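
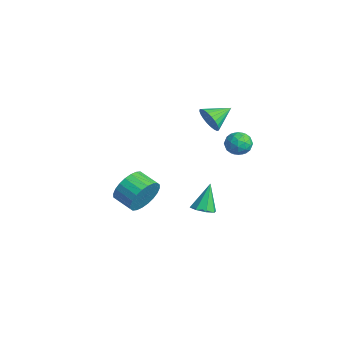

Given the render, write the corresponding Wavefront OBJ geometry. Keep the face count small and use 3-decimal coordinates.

v 0.261 3.046 3.25
v 0.871 3.005 2.786
v -0.351 2.255 2.514
v 0.259 2.214 2.05
v 0.291 1.908 2.753
v 0.669 2.397 3.208
v -0.149 2.863 2.092
v 0.229 3.352 2.547
v 0.618 2.892 2.07
v 0.889 2.302 2.479
v -0.369 2.958 2.821
v -0.098 2.368 3.23
v 0.62 3.095 3.083
v -0.1 2.165 2.217
v -0.081 1.985 2.631
v 0.278 1.961 2.358
v 0.501 2.737 3.331
v 0.86 2.714 3.058
v 0.518 2.069 3.039
v -0.34 2.546 2.242
v 0.019 2.523 1.969
v 0.242 3.299 2.942
v 0.601 3.275 2.669
v 0.002 3.191 2.261
v 0.83 3.005 2.389
v 0.47 2.54 1.957
v 0.23 2.921 1.981
v 0.452 3.209 2.249
v 0.989 2.658 2.629
v 0.629 2.193 2.197
v 0.648 2.013 2.61
v 0.87 2.3 2.878
v 0.84 2.592 2.209
v -0.109 3.067 3.103
v -0.469 2.602 2.671
v -0.35 2.96 2.422
v -0.128 3.247 2.69
v 0.05 2.72 3.343
v -0.31 2.255 2.911
v 0.068 2.051 3.051
v 0.29 2.339 3.319
v -0.32 2.668 3.091
v -1.996 2.089 3.247
v -1.655 2.373 2.546
v -2.144 3.411 3.713
v -1.969 2.367 2.466
v -2.287 2.318 2.504
v -2.56 2.234 2.656
v -2.748 2.128 2.898
v -2.821 2.016 3.192
v -2.769 1.915 3.496
v -2.599 1.84 3.761
v -2.337 1.804 3.948
v -2.023 1.811 4.029
v -1.706 1.86 3.99
v -1.432 1.943 3.839
v -1.244 2.049 3.597
v -1.171 2.161 3.302
v -1.224 2.262 2.999
v -1.394 2.337 2.733
v 2.586 -3.549 1.959
v 3.01 -3.895 2.82
v 1.998 -4.337 3.141
v 1.574 -3.991 2.281
v 2.889 -3.534 2.933
v 1.877 -3.975 3.255
v 2.721 -3.175 2.898
v 1.709 -3.616 3.22
v 2.533 -2.872 2.72
v 1.521 -3.314 3.042
v 2.352 -2.673 2.427
v 1.34 -3.115 2.748
v 2.208 -2.608 2.062
v 1.196 -3.049 2.383
v 2.121 -2.685 1.681
v 1.109 -3.127 2.003
v 2.104 -2.894 1.343
v 1.092 -3.336 1.665
v 2.162 -3.203 1.099
v 1.15 -3.645 1.42
v 2.283 -3.565 0.985
v 1.271 -4.006 1.307
v 2.451 -3.924 1.02
v 1.439 -4.365 1.342
v 2.639 -4.226 1.198
v 1.627 -4.668 1.52
v 2.82 -4.425 1.492
v 1.808 -4.867 1.813
v 2.964 -4.491 1.857
v 1.952 -4.932 2.178
v 3.051 -4.413 2.237
v 2.039 -4.855 2.559
v 3.068 -4.204 2.575
v 2.056 -4.646 2.897
v 2.265 -0.308 -0.153
v 2.891 -0.429 0.084
v 1.835 0.308 1.293
v 2.847 0.043 -0.13
v 2.462 0.31 -0.358
v 1.962 0.214 -0.466
v 1.64 -0.187 -0.391
v 1.683 -0.66 -0.176
v 2.068 -0.926 0.051
v 2.568 -0.831 0.16
f 1 38 17
f 38 12 41
f 17 41 6
f 38 41 17
f 1 17 13
f 17 6 18
f 13 18 2
f 17 18 13
f 1 13 22
f 13 2 23
f 22 23 8
f 13 23 22
f 1 22 34
f 22 8 37
f 34 37 11
f 22 37 34
f 1 34 38
f 34 11 42
f 38 42 12
f 34 42 38
f 2 18 29
f 18 6 32
f 29 32 10
f 18 32 29
f 6 41 19
f 41 12 40
f 19 40 5
f 41 40 19
f 12 42 39
f 42 11 35
f 39 35 3
f 42 35 39
f 11 37 36
f 37 8 24
f 36 24 7
f 37 24 36
f 8 23 28
f 23 2 25
f 28 25 9
f 23 25 28
f 4 30 16
f 30 10 31
f 16 31 5
f 30 31 16
f 4 16 14
f 16 5 15
f 14 15 3
f 16 15 14
f 4 14 21
f 14 3 20
f 21 20 7
f 14 20 21
f 4 21 26
f 21 7 27
f 26 27 9
f 21 27 26
f 4 26 30
f 26 9 33
f 30 33 10
f 26 33 30
f 5 31 19
f 31 10 32
f 19 32 6
f 31 32 19
f 3 15 39
f 15 5 40
f 39 40 12
f 15 40 39
f 7 20 36
f 20 3 35
f 36 35 11
f 20 35 36
f 9 27 28
f 27 7 24
f 28 24 8
f 27 24 28
f 10 33 29
f 33 9 25
f 29 25 2
f 33 25 29
f 44 43 46
f 44 46 45
f 46 43 47
f 46 47 45
f 47 43 48
f 47 48 45
f 48 43 49
f 48 49 45
f 49 43 50
f 49 50 45
f 50 43 51
f 50 51 45
f 51 43 52
f 51 52 45
f 52 43 53
f 52 53 45
f 53 43 54
f 53 54 45
f 54 43 55
f 54 55 45
f 55 43 56
f 55 56 45
f 56 43 57
f 56 57 45
f 57 43 58
f 57 58 45
f 58 43 59
f 58 59 45
f 59 43 60
f 59 60 45
f 60 43 44
f 60 44 45
f 62 61 65
f 62 65 63
f 63 65 66
f 63 66 64
f 65 61 67
f 65 67 66
f 66 67 68
f 66 68 64
f 67 61 69
f 67 69 68
f 68 69 70
f 68 70 64
f 69 61 71
f 69 71 70
f 70 71 72
f 70 72 64
f 71 61 73
f 71 73 72
f 72 73 74
f 72 74 64
f 73 61 75
f 73 75 74
f 74 75 76
f 74 76 64
f 75 61 77
f 75 77 76
f 76 77 78
f 76 78 64
f 77 61 79
f 77 79 78
f 78 79 80
f 78 80 64
f 79 61 81
f 79 81 80
f 80 81 82
f 80 82 64
f 81 61 83
f 81 83 82
f 82 83 84
f 82 84 64
f 83 61 85
f 83 85 84
f 84 85 86
f 84 86 64
f 85 61 87
f 85 87 86
f 86 87 88
f 86 88 64
f 87 61 89
f 87 89 88
f 88 89 90
f 88 90 64
f 89 61 91
f 89 91 90
f 90 91 92
f 90 92 64
f 91 61 93
f 91 93 92
f 92 93 94
f 92 94 64
f 93 61 62
f 93 62 94
f 94 62 63
f 94 63 64
f 96 95 98
f 96 98 97
f 98 95 99
f 98 99 97
f 99 95 100
f 99 100 97
f 100 95 101
f 100 101 97
f 101 95 102
f 101 102 97
f 102 95 103
f 102 103 97
f 103 95 104
f 103 104 97
f 104 95 96
f 104 96 97



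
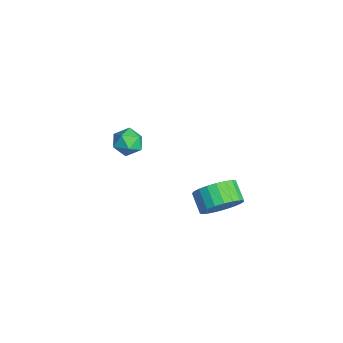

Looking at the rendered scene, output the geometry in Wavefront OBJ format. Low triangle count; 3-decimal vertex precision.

v -4.36 -0.551 2.499
v -3.753 -0.346 1.986
v -3.467 -0.954 3.394
v -2.86 -0.749 2.881
v -3.319 -0.164 3.227
v -3.871 0.085 2.674
v -3.349 -1.385 2.706
v -3.901 -1.136 2.153
v -3.129 -0.862 2.114
v -3.11 -0.108 2.436
v -4.11 -1.192 2.944
v -4.091 -0.438 3.266
v 2.597 2.171 3.209
v 3.125 1.693 3.94
v 2.211 1.572 4.521
v 1.683 2.049 3.791
v 3.15 2.098 4.063
v 2.236 1.977 4.645
v 3.079 2.516 4.039
v 2.165 2.394 4.621
v 2.925 2.874 3.872
v 2.011 2.752 4.453
v 2.714 3.11 3.59
v 1.8 2.988 4.171
v 2.483 3.184 3.242
v 1.569 3.062 3.823
v 2.271 3.083 2.888
v 1.358 2.961 3.47
v 2.116 2.824 2.59
v 1.202 2.702 3.172
v 2.044 2.452 2.399
v 1.13 2.33 2.981
v 2.068 2.032 2.348
v 1.154 1.91 2.93
v 2.183 1.635 2.446
v 1.269 1.514 3.028
v 2.369 1.332 2.676
v 1.456 1.21 3.258
v 2.595 1.173 2.998
v 1.682 1.051 3.58
v 2.822 1.187 3.357
v 1.908 1.065 3.938
v 3.009 1.371 3.69
v 2.095 1.249 4.271
f 1 12 6
f 1 6 2
f 1 2 8
f 1 8 11
f 1 11 12
f 2 6 10
f 6 12 5
f 12 11 3
f 11 8 7
f 8 2 9
f 4 10 5
f 4 5 3
f 4 3 7
f 4 7 9
f 4 9 10
f 5 10 6
f 3 5 12
f 7 3 11
f 9 7 8
f 10 9 2
f 14 13 17
f 14 17 15
f 15 17 18
f 15 18 16
f 17 13 19
f 17 19 18
f 18 19 20
f 18 20 16
f 19 13 21
f 19 21 20
f 20 21 22
f 20 22 16
f 21 13 23
f 21 23 22
f 22 23 24
f 22 24 16
f 23 13 25
f 23 25 24
f 24 25 26
f 24 26 16
f 25 13 27
f 25 27 26
f 26 27 28
f 26 28 16
f 27 13 29
f 27 29 28
f 28 29 30
f 28 30 16
f 29 13 31
f 29 31 30
f 30 31 32
f 30 32 16
f 31 13 33
f 31 33 32
f 32 33 34
f 32 34 16
f 33 13 35
f 33 35 34
f 34 35 36
f 34 36 16
f 35 13 37
f 35 37 36
f 36 37 38
f 36 38 16
f 37 13 39
f 37 39 38
f 38 39 40
f 38 40 16
f 39 13 41
f 39 41 40
f 40 41 42
f 40 42 16
f 41 13 43
f 41 43 42
f 42 43 44
f 42 44 16
f 43 13 14
f 43 14 44
f 44 14 15
f 44 15 16



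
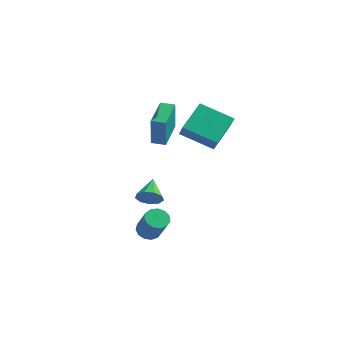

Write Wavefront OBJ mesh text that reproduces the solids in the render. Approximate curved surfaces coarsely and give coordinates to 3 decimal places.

v 0.342 -3.303 -3.616
v 0.721 -3.806 -4.004
v 1.497 -4.42 -2.453
v 1.118 -3.917 -2.064
v 0.96 -3.465 -3.989
v 1.736 -4.078 -2.438
v 1.002 -3.072 -3.855
v 1.779 -3.686 -2.304
v 0.835 -2.753 -3.645
v 1.612 -3.366 -2.094
v 0.512 -2.609 -3.426
v 1.289 -3.222 -1.875
v 0.134 -2.685 -3.267
v 0.911 -3.298 -1.716
v -0.178 -2.957 -3.218
v 0.599 -3.57 -1.667
v -0.325 -3.339 -3.296
v 0.452 -3.953 -1.745
v -0.26 -3.71 -3.475
v 0.517 -4.324 -1.924
v -0.004 -3.952 -3.699
v 0.772 -4.565 -2.148
v 0.361 -3.988 -3.896
v 1.138 -4.601 -2.345
v -1.15 0.558 -3.803
v -0.726 0.961 -4.42
v -1.49 1.962 -3.117
v -1.285 0.9 -4.57
v -1.78 0.678 -4.361
v -1.981 0.4 -3.892
v -1.793 0.196 -3.381
v -1.304 0.161 -3.068
v -0.744 0.311 -3.099
v -0.373 0.577 -3.459
v -0.366 0.834 -3.981
v 1.181 -0.78 2.913
v 1.508 1.078 3.88
v 3.191 -0.696 2.073
v 3.518 1.162 3.041
v 1.582 -1.322 3.819
v 1.909 0.536 4.787
v 3.592 -1.238 2.98
v 3.919 0.62 3.947
v -1.229 1.046 0.575
v -1.115 0.748 2.58
v -1.459 3.109 0.895
v -1.345 2.811 2.899
v -0.355 1.149 0.541
v -0.241 0.851 2.545
v -0.585 3.212 0.86
v -0.471 2.914 2.865
f 2 1 5
f 2 5 3
f 3 5 6
f 3 6 4
f 5 1 7
f 5 7 6
f 6 7 8
f 6 8 4
f 7 1 9
f 7 9 8
f 8 9 10
f 8 10 4
f 9 1 11
f 9 11 10
f 10 11 12
f 10 12 4
f 11 1 13
f 11 13 12
f 12 13 14
f 12 14 4
f 13 1 15
f 13 15 14
f 14 15 16
f 14 16 4
f 15 1 17
f 15 17 16
f 16 17 18
f 16 18 4
f 17 1 19
f 17 19 18
f 18 19 20
f 18 20 4
f 19 1 21
f 19 21 20
f 20 21 22
f 20 22 4
f 21 1 23
f 21 23 22
f 22 23 24
f 22 24 4
f 23 1 2
f 23 2 24
f 24 2 3
f 24 3 4
f 26 25 28
f 26 28 27
f 28 25 29
f 28 29 27
f 29 25 30
f 29 30 27
f 30 25 31
f 30 31 27
f 31 25 32
f 31 32 27
f 32 25 33
f 32 33 27
f 33 25 34
f 33 34 27
f 34 25 35
f 34 35 27
f 35 25 26
f 35 26 27
f 37 39 36
f 40 37 36
f 36 39 38
f 38 40 36
f 37 43 39
f 41 37 40
f 41 43 37
f 39 43 38
f 42 40 38
f 38 43 42
f 42 41 40
f 43 41 42
f 45 47 44
f 48 45 44
f 44 47 46
f 46 48 44
f 45 51 47
f 49 45 48
f 49 51 45
f 47 51 46
f 50 48 46
f 46 51 50
f 50 49 48
f 51 49 50



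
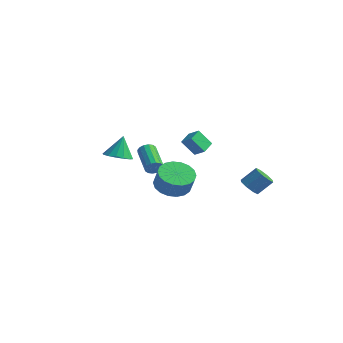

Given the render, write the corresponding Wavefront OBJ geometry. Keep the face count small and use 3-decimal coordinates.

v -2.731 0.511 -1.612
v -2.391 0.677 -1.172
v -3.829 1.755 -0.468
v -4.169 1.589 -0.908
v -2.344 0.88 -1.388
v -3.782 1.959 -0.684
v -2.401 0.985 -1.663
v -3.838 2.063 -0.959
v -2.546 0.962 -1.925
v -3.983 2.041 -1.221
v -2.74 0.819 -2.103
v -4.178 1.897 -1.399
v -2.933 0.593 -2.149
v -4.37 1.671 -1.446
v -3.071 0.345 -2.052
v -4.509 1.423 -1.348
v -3.118 0.141 -1.836
v -4.556 1.22 -1.132
v -3.062 0.037 -1.561
v -4.499 1.115 -0.857
v -2.917 0.059 -1.299
v -4.354 1.138 -0.595
v -2.722 0.203 -1.121
v -4.16 1.281 -0.417
v -2.53 0.429 -1.074
v -3.967 1.507 -0.371
v -2.684 -2.863 0.639
v -2.241 -3.569 0.951
v -2.736 -2.277 2.041
v -1.914 -3.265 0.836
v -1.794 -2.853 0.669
v -1.912 -2.444 0.493
v -2.237 -2.147 0.357
v -2.681 -2.042 0.296
v -3.126 -2.156 0.327
v -3.453 -2.461 0.442
v -3.573 -2.873 0.61
v -3.455 -3.282 0.785
v -3.13 -3.579 0.922
v -2.686 -3.684 0.982
v 2.086 3.34 -2.817
v 2.695 3.341 -3.219
v 3.284 4.041 -2.324
v 2.674 4.04 -1.923
v 2.36 3.773 -3.337
v 2.949 4.473 -2.442
v 1.865 3.951 -3.15
v 2.454 4.651 -2.255
v 1.499 3.771 -2.769
v 2.087 4.471 -1.874
v 1.476 3.339 -2.416
v 2.065 4.039 -1.521
v 1.811 2.907 -2.298
v 2.4 3.607 -1.403
v 2.306 2.729 -2.485
v 2.895 3.429 -1.59
v 2.673 2.909 -2.866
v 3.261 3.609 -1.971
v 0.223 0.518 0.367
v -0.426 0.101 1.363
v 0.073 1.423 0.649
v -0.576 1.007 1.645
v 0.956 0.493 0.835
v 0.307 0.077 1.831
v 0.806 1.399 1.117
v 0.157 0.982 2.113
v 1.909 -3.698 0.104
v 2.683 -2.973 -0.1
v 3.186 -3.198 1.012
v 2.411 -3.922 1.216
v 2.341 -2.708 0.109
v 2.843 -2.932 1.22
v 1.913 -2.639 0.316
v 2.415 -2.863 1.427
v 1.484 -2.779 0.481
v 1.986 -3.003 1.593
v 1.139 -3.102 0.572
v 1.642 -3.326 1.684
v 0.947 -3.542 0.57
v 1.449 -3.766 1.682
v 0.945 -4.014 0.476
v 1.448 -4.238 1.588
v 1.134 -4.422 0.308
v 1.637 -4.647 1.42
v 1.477 -4.688 0.1
v 1.979 -4.912 1.211
v 1.905 -4.757 -0.107
v 2.407 -4.981 1.004
v 2.334 -4.617 -0.273
v 2.836 -4.841 0.839
v 2.678 -4.294 -0.364
v 3.181 -4.518 0.748
v 2.871 -3.854 -0.362
v 3.373 -4.078 0.75
v 2.872 -3.382 -0.268
v 3.375 -3.606 0.844
f 2 1 5
f 2 5 3
f 3 5 6
f 3 6 4
f 5 1 7
f 5 7 6
f 6 7 8
f 6 8 4
f 7 1 9
f 7 9 8
f 8 9 10
f 8 10 4
f 9 1 11
f 9 11 10
f 10 11 12
f 10 12 4
f 11 1 13
f 11 13 12
f 12 13 14
f 12 14 4
f 13 1 15
f 13 15 14
f 14 15 16
f 14 16 4
f 15 1 17
f 15 17 16
f 16 17 18
f 16 18 4
f 17 1 19
f 17 19 18
f 18 19 20
f 18 20 4
f 19 1 21
f 19 21 20
f 20 21 22
f 20 22 4
f 21 1 23
f 21 23 22
f 22 23 24
f 22 24 4
f 23 1 25
f 23 25 24
f 24 25 26
f 24 26 4
f 25 1 2
f 25 2 26
f 26 2 3
f 26 3 4
f 28 27 30
f 28 30 29
f 30 27 31
f 30 31 29
f 31 27 32
f 31 32 29
f 32 27 33
f 32 33 29
f 33 27 34
f 33 34 29
f 34 27 35
f 34 35 29
f 35 27 36
f 35 36 29
f 36 27 37
f 36 37 29
f 37 27 38
f 37 38 29
f 38 27 39
f 38 39 29
f 39 27 40
f 39 40 29
f 40 27 28
f 40 28 29
f 42 41 45
f 42 45 43
f 43 45 46
f 43 46 44
f 45 41 47
f 45 47 46
f 46 47 48
f 46 48 44
f 47 41 49
f 47 49 48
f 48 49 50
f 48 50 44
f 49 41 51
f 49 51 50
f 50 51 52
f 50 52 44
f 51 41 53
f 51 53 52
f 52 53 54
f 52 54 44
f 53 41 55
f 53 55 54
f 54 55 56
f 54 56 44
f 55 41 57
f 55 57 56
f 56 57 58
f 56 58 44
f 57 41 42
f 57 42 58
f 58 42 43
f 58 43 44
f 60 62 59
f 63 60 59
f 59 62 61
f 61 63 59
f 60 66 62
f 64 60 63
f 64 66 60
f 62 66 61
f 65 63 61
f 61 66 65
f 65 64 63
f 66 64 65
f 68 67 71
f 68 71 69
f 69 71 72
f 69 72 70
f 71 67 73
f 71 73 72
f 72 73 74
f 72 74 70
f 73 67 75
f 73 75 74
f 74 75 76
f 74 76 70
f 75 67 77
f 75 77 76
f 76 77 78
f 76 78 70
f 77 67 79
f 77 79 78
f 78 79 80
f 78 80 70
f 79 67 81
f 79 81 80
f 80 81 82
f 80 82 70
f 81 67 83
f 81 83 82
f 82 83 84
f 82 84 70
f 83 67 85
f 83 85 84
f 84 85 86
f 84 86 70
f 85 67 87
f 85 87 86
f 86 87 88
f 86 88 70
f 87 67 89
f 87 89 88
f 88 89 90
f 88 90 70
f 89 67 91
f 89 91 90
f 90 91 92
f 90 92 70
f 91 67 93
f 91 93 92
f 92 93 94
f 92 94 70
f 93 67 95
f 93 95 94
f 94 95 96
f 94 96 70
f 95 67 68
f 95 68 96
f 96 68 69
f 96 69 70



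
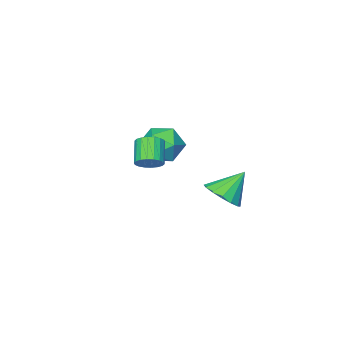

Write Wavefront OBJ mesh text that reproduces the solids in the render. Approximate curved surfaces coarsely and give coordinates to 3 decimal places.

v -1.615 1.353 -2.296
v -0.837 1.578 -1.709
v -2.665 1.667 -1.024
v -0.971 2.026 -1.931
v -1.278 2.293 -2.251
v -1.675 2.309 -2.583
v -2.056 2.068 -2.838
v -2.318 1.635 -2.948
v -2.392 1.127 -2.883
v -2.258 0.679 -2.661
v -1.951 0.412 -2.341
v -1.554 0.396 -2.009
v -1.173 0.637 -1.754
v -0.911 1.07 -1.645
v 3.936 3.152 2.233
v 4.263 3.421 2.685
v 3.672 2.737 3.52
v 3.344 2.468 3.067
v 4.043 3.585 2.663
v 3.451 2.901 3.498
v 3.801 3.663 2.556
v 3.21 2.98 3.391
v 3.586 3.64 2.385
v 2.994 2.957 3.219
v 3.44 3.521 2.184
v 2.849 2.837 3.018
v 3.392 3.328 1.992
v 2.801 2.645 2.826
v 3.452 3.1 1.848
v 2.861 2.417 2.682
v 3.608 2.883 1.78
v 3.017 2.199 2.615
v 3.829 2.719 1.802
v 3.237 2.035 2.637
v 4.07 2.64 1.909
v 3.479 1.957 2.744
v 4.286 2.663 2.081
v 3.694 1.98 2.915
v 4.431 2.783 2.282
v 3.84 2.099 3.116
v 4.479 2.975 2.474
v 3.888 2.292 3.308
v 4.419 3.203 2.618
v 3.828 2.52 3.452
v 0.021 -0.007 1.868
v 0.615 0.744 1.319
v 0.345 -1.204 0.581
v 0.939 -0.453 0.032
v 1.315 -0.866 0.985
v 1.115 -0.126 1.78
v -0.155 -0.334 0.12
v -0.355 0.406 0.915
v 0.507 0.542 0.239
v 1.415 0.213 0.773
v -0.455 -0.673 1.127
v 0.453 -1.002 1.661
f 2 1 4
f 2 4 3
f 4 1 5
f 4 5 3
f 5 1 6
f 5 6 3
f 6 1 7
f 6 7 3
f 7 1 8
f 7 8 3
f 8 1 9
f 8 9 3
f 9 1 10
f 9 10 3
f 10 1 11
f 10 11 3
f 11 1 12
f 11 12 3
f 12 1 13
f 12 13 3
f 13 1 14
f 13 14 3
f 14 1 2
f 14 2 3
f 16 15 19
f 16 19 17
f 17 19 20
f 17 20 18
f 19 15 21
f 19 21 20
f 20 21 22
f 20 22 18
f 21 15 23
f 21 23 22
f 22 23 24
f 22 24 18
f 23 15 25
f 23 25 24
f 24 25 26
f 24 26 18
f 25 15 27
f 25 27 26
f 26 27 28
f 26 28 18
f 27 15 29
f 27 29 28
f 28 29 30
f 28 30 18
f 29 15 31
f 29 31 30
f 30 31 32
f 30 32 18
f 31 15 33
f 31 33 32
f 32 33 34
f 32 34 18
f 33 15 35
f 33 35 34
f 34 35 36
f 34 36 18
f 35 15 37
f 35 37 36
f 36 37 38
f 36 38 18
f 37 15 39
f 37 39 38
f 38 39 40
f 38 40 18
f 39 15 41
f 39 41 40
f 40 41 42
f 40 42 18
f 41 15 43
f 41 43 42
f 42 43 44
f 42 44 18
f 43 15 16
f 43 16 44
f 44 16 17
f 44 17 18
f 45 56 50
f 45 50 46
f 45 46 52
f 45 52 55
f 45 55 56
f 46 50 54
f 50 56 49
f 56 55 47
f 55 52 51
f 52 46 53
f 48 54 49
f 48 49 47
f 48 47 51
f 48 51 53
f 48 53 54
f 49 54 50
f 47 49 56
f 51 47 55
f 53 51 52
f 54 53 46



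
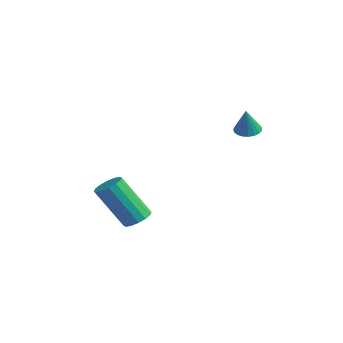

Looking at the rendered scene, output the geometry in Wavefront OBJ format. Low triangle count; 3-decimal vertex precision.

v 0.259 -1.558 -4.302
v 0.715 -1.263 -3.984
v 0.057 -2.186 -2.18
v -0.399 -2.482 -2.498
v 0.46 -1.06 -3.973
v -0.198 -1.983 -2.17
v 0.151 -0.991 -4.05
v -0.507 -1.914 -2.247
v -0.129 -1.074 -4.195
v -0.787 -1.997 -2.392
v -0.305 -1.287 -4.368
v -0.963 -2.21 -2.565
v -0.33 -1.572 -4.524
v -0.988 -2.495 -2.72
v -0.197 -1.854 -4.62
v -0.855 -2.777 -2.816
v 0.058 -2.057 -4.63
v -0.6 -2.98 -2.827
v 0.367 -2.126 -4.553
v -0.291 -3.049 -2.75
v 0.647 -2.043 -4.408
v -0.011 -2.966 -2.605
v 0.823 -1.83 -4.235
v 0.165 -2.753 -2.432
v 0.848 -1.545 -4.08
v 0.19 -2.468 -2.276
v 2.888 1.712 0.633
v 3.289 2.074 0.615
v 3.212 1.408 1.727
v 3.12 2.195 0.699
v 2.91 2.233 0.772
v 2.698 2.181 0.82
v 2.518 2.048 0.836
v 2.402 1.856 0.817
v 2.37 1.64 0.767
v 2.428 1.436 0.693
v 2.566 1.28 0.609
v 2.759 1.198 0.529
v 2.975 1.205 0.467
v 3.176 1.3 0.434
v 3.327 1.466 0.435
v 3.402 1.675 0.471
v 3.389 1.89 0.535
f 2 1 5
f 2 5 3
f 3 5 6
f 3 6 4
f 5 1 7
f 5 7 6
f 6 7 8
f 6 8 4
f 7 1 9
f 7 9 8
f 8 9 10
f 8 10 4
f 9 1 11
f 9 11 10
f 10 11 12
f 10 12 4
f 11 1 13
f 11 13 12
f 12 13 14
f 12 14 4
f 13 1 15
f 13 15 14
f 14 15 16
f 14 16 4
f 15 1 17
f 15 17 16
f 16 17 18
f 16 18 4
f 17 1 19
f 17 19 18
f 18 19 20
f 18 20 4
f 19 1 21
f 19 21 20
f 20 21 22
f 20 22 4
f 21 1 23
f 21 23 22
f 22 23 24
f 22 24 4
f 23 1 25
f 23 25 24
f 24 25 26
f 24 26 4
f 25 1 2
f 25 2 26
f 26 2 3
f 26 3 4
f 28 27 30
f 28 30 29
f 30 27 31
f 30 31 29
f 31 27 32
f 31 32 29
f 32 27 33
f 32 33 29
f 33 27 34
f 33 34 29
f 34 27 35
f 34 35 29
f 35 27 36
f 35 36 29
f 36 27 37
f 36 37 29
f 37 27 38
f 37 38 29
f 38 27 39
f 38 39 29
f 39 27 40
f 39 40 29
f 40 27 41
f 40 41 29
f 41 27 42
f 41 42 29
f 42 27 43
f 42 43 29
f 43 27 28
f 43 28 29



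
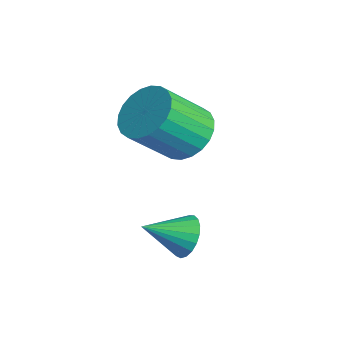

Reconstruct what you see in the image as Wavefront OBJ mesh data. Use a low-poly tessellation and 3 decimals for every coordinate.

v 3.835 -2.179 -0.689
v 4.109 -1.925 -0.145
v 3.685 -3.301 -0.091
v 3.843 -1.869 -0.107
v 3.575 -1.867 -0.169
v 3.353 -1.919 -0.321
v 3.214 -2.015 -0.537
v 3.182 -2.14 -0.779
v 3.263 -2.272 -1.006
v 3.443 -2.388 -1.178
v 3.69 -2.467 -1.265
v 3.963 -2.497 -1.253
v 4.213 -2.472 -1.144
v 4.398 -2.396 -0.956
v 4.486 -2.283 -0.721
v 4.46 -2.152 -0.482
v 4.327 -2.025 -0.278
v 1.202 -1.127 1.095
v 2.1 -1.081 1.069
v 2.197 -2.287 2.278
v 1.298 -2.333 2.305
v 2.026 -0.841 1.315
v 2.123 -2.047 2.524
v 1.827 -0.645 1.527
v 1.924 -1.85 2.736
v 1.533 -0.522 1.673
v 1.629 -1.727 2.882
v 1.188 -0.491 1.731
v 1.284 -1.696 2.94
v 0.845 -0.557 1.693
v 0.942 -1.762 2.902
v 0.556 -0.71 1.564
v 0.653 -1.915 2.773
v 0.366 -0.926 1.363
v 0.463 -2.131 2.572
v 0.303 -1.173 1.122
v 0.4 -2.379 2.331
v 0.377 -1.413 0.876
v 0.474 -2.619 2.085
v 0.576 -1.61 0.664
v 0.673 -2.815 1.873
v 0.871 -1.733 0.518
v 0.967 -2.938 1.727
v 1.216 -1.764 0.46
v 1.312 -2.969 1.669
v 1.558 -1.698 0.498
v 1.655 -2.903 1.707
v 1.847 -1.545 0.627
v 1.944 -2.75 1.836
v 2.037 -1.329 0.828
v 2.134 -2.534 2.037
f 2 1 4
f 2 4 3
f 4 1 5
f 4 5 3
f 5 1 6
f 5 6 3
f 6 1 7
f 6 7 3
f 7 1 8
f 7 8 3
f 8 1 9
f 8 9 3
f 9 1 10
f 9 10 3
f 10 1 11
f 10 11 3
f 11 1 12
f 11 12 3
f 12 1 13
f 12 13 3
f 13 1 14
f 13 14 3
f 14 1 15
f 14 15 3
f 15 1 16
f 15 16 3
f 16 1 17
f 16 17 3
f 17 1 2
f 17 2 3
f 19 18 22
f 19 22 20
f 20 22 23
f 20 23 21
f 22 18 24
f 22 24 23
f 23 24 25
f 23 25 21
f 24 18 26
f 24 26 25
f 25 26 27
f 25 27 21
f 26 18 28
f 26 28 27
f 27 28 29
f 27 29 21
f 28 18 30
f 28 30 29
f 29 30 31
f 29 31 21
f 30 18 32
f 30 32 31
f 31 32 33
f 31 33 21
f 32 18 34
f 32 34 33
f 33 34 35
f 33 35 21
f 34 18 36
f 34 36 35
f 35 36 37
f 35 37 21
f 36 18 38
f 36 38 37
f 37 38 39
f 37 39 21
f 38 18 40
f 38 40 39
f 39 40 41
f 39 41 21
f 40 18 42
f 40 42 41
f 41 42 43
f 41 43 21
f 42 18 44
f 42 44 43
f 43 44 45
f 43 45 21
f 44 18 46
f 44 46 45
f 45 46 47
f 45 47 21
f 46 18 48
f 46 48 47
f 47 48 49
f 47 49 21
f 48 18 50
f 48 50 49
f 49 50 51
f 49 51 21
f 50 18 19
f 50 19 51
f 51 19 20
f 51 20 21



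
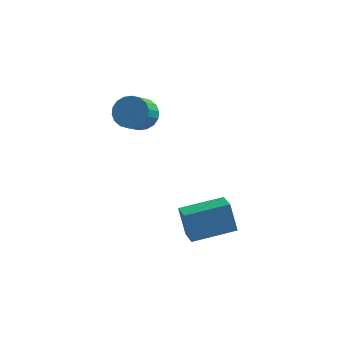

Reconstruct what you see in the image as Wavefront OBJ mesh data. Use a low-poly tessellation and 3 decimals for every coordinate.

v 2.227 -4.703 -3.589
v 1.832 -4.316 -2.292
v 1.789 -3.78 -3.998
v 1.394 -3.393 -2.701
v 3.966 -3.767 -3.339
v 3.571 -3.38 -2.042
v 3.528 -2.844 -3.748
v 3.133 -2.457 -2.451
v -0.623 -1.388 1.46
v 0.025 -1.783 1.177
v -0.189 -2.748 2.038
v -0.837 -2.352 2.32
v 0.164 -1.579 1.44
v -0.05 -2.544 2.301
v 0.146 -1.338 1.707
v -0.067 -2.302 2.568
v -0.023 -1.106 1.925
v -0.237 -2.07 2.785
v -0.311 -0.93 2.05
v -0.525 -1.894 2.911
v -0.662 -0.844 2.059
v -0.875 -1.809 2.92
v -1.004 -0.867 1.949
v -1.218 -1.831 2.81
v -1.271 -0.992 1.742
v -1.485 -1.957 2.603
v -1.41 -1.196 1.479
v -1.624 -2.161 2.34
v -1.393 -1.438 1.212
v -1.606 -2.402 2.073
v -1.223 -1.67 0.995
v -1.437 -2.634 1.855
v -0.935 -1.846 0.869
v -1.149 -2.81 1.73
v -0.585 -1.931 0.86
v -0.798 -2.896 1.721
v -0.242 -1.909 0.97
v -0.456 -2.873 1.831
f 2 4 1
f 5 2 1
f 1 4 3
f 3 5 1
f 2 8 4
f 6 2 5
f 6 8 2
f 4 8 3
f 7 5 3
f 3 8 7
f 7 6 5
f 8 6 7
f 10 9 13
f 10 13 11
f 11 13 14
f 11 14 12
f 13 9 15
f 13 15 14
f 14 15 16
f 14 16 12
f 15 9 17
f 15 17 16
f 16 17 18
f 16 18 12
f 17 9 19
f 17 19 18
f 18 19 20
f 18 20 12
f 19 9 21
f 19 21 20
f 20 21 22
f 20 22 12
f 21 9 23
f 21 23 22
f 22 23 24
f 22 24 12
f 23 9 25
f 23 25 24
f 24 25 26
f 24 26 12
f 25 9 27
f 25 27 26
f 26 27 28
f 26 28 12
f 27 9 29
f 27 29 28
f 28 29 30
f 28 30 12
f 29 9 31
f 29 31 30
f 30 31 32
f 30 32 12
f 31 9 33
f 31 33 32
f 32 33 34
f 32 34 12
f 33 9 35
f 33 35 34
f 34 35 36
f 34 36 12
f 35 9 37
f 35 37 36
f 36 37 38
f 36 38 12
f 37 9 10
f 37 10 38
f 38 10 11
f 38 11 12



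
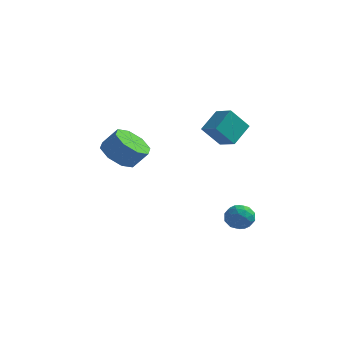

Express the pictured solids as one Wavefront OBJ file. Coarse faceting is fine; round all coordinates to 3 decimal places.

v 2.477 -0.692 -3.2
v 2.976 -0.36 -3.744
v 3.424 -1.52 -2.836
v 3.923 -1.188 -3.38
v 3.697 -0.766 -2.728
v 3.111 -0.254 -2.953
v 3.289 -1.626 -3.627
v 2.703 -1.114 -3.852
v 3.478 -0.937 -4.008
v 3.73 -0.405 -3.452
v 2.67 -1.475 -3.128
v 2.922 -0.943 -2.572
v 2.643 -0.453 -3.504
v 3.757 -1.427 -3.076
v 3.624 -1.179 -2.693
v 3.917 -0.983 -3.013
v 2.723 -0.391 -3.039
v 3.016 -0.195 -3.358
v 3.44 -0.434 -2.761
v 3.384 -1.685 -3.222
v 3.677 -1.489 -3.541
v 2.483 -0.897 -3.567
v 2.776 -0.701 -3.887
v 2.96 -1.446 -3.819
v 3.232 -0.597 -3.979
v 3.788 -1.084 -3.765
v 3.416 -1.342 -3.91
v 3.071 -1.041 -4.042
v 3.38 -0.285 -3.652
v 3.937 -0.772 -3.438
v 3.803 -0.523 -3.055
v 3.459 -0.222 -3.187
v 3.675 -0.624 -3.807
v 2.463 -1.108 -3.142
v 3.02 -1.595 -2.928
v 2.941 -1.658 -3.393
v 2.597 -1.357 -3.525
v 2.612 -0.796 -2.815
v 3.168 -1.283 -2.601
v 3.329 -0.839 -2.538
v 2.984 -0.538 -2.67
v 2.725 -1.256 -2.773
v -2.211 -3.267 0.614
v -1.534 -4.027 0.251
v -0.793 -3.812 1.183
v -1.469 -3.053 1.546
v -1.364 -3.278 -0.057
v -0.623 -3.064 0.875
v -1.69 -2.524 0.029
v -0.949 -2.309 0.961
v -2.321 -2.204 0.457
v -1.58 -1.99 1.389
v -2.887 -2.508 0.977
v -2.146 -2.293 1.909
v -3.057 -3.256 1.285
v -2.316 -3.042 2.217
v -2.731 -4.011 1.199
v -1.99 -3.796 2.131
v -2.1 -4.33 0.771
v -1.359 -4.116 1.703
v 2.014 -2.683 2.811
v 2.209 -1.54 3.665
v 2.639 -1.97 1.714
v 2.834 -0.827 2.568
v 2.986 -3.073 3.112
v 3.181 -1.93 3.966
v 3.611 -2.36 2.015
v 3.806 -1.217 2.869
f 1 38 17
f 38 12 41
f 17 41 6
f 38 41 17
f 1 17 13
f 17 6 18
f 13 18 2
f 17 18 13
f 1 13 22
f 13 2 23
f 22 23 8
f 13 23 22
f 1 22 34
f 22 8 37
f 34 37 11
f 22 37 34
f 1 34 38
f 34 11 42
f 38 42 12
f 34 42 38
f 2 18 29
f 18 6 32
f 29 32 10
f 18 32 29
f 6 41 19
f 41 12 40
f 19 40 5
f 41 40 19
f 12 42 39
f 42 11 35
f 39 35 3
f 42 35 39
f 11 37 36
f 37 8 24
f 36 24 7
f 37 24 36
f 8 23 28
f 23 2 25
f 28 25 9
f 23 25 28
f 4 30 16
f 30 10 31
f 16 31 5
f 30 31 16
f 4 16 14
f 16 5 15
f 14 15 3
f 16 15 14
f 4 14 21
f 14 3 20
f 21 20 7
f 14 20 21
f 4 21 26
f 21 7 27
f 26 27 9
f 21 27 26
f 4 26 30
f 26 9 33
f 30 33 10
f 26 33 30
f 5 31 19
f 31 10 32
f 19 32 6
f 31 32 19
f 3 15 39
f 15 5 40
f 39 40 12
f 15 40 39
f 7 20 36
f 20 3 35
f 36 35 11
f 20 35 36
f 9 27 28
f 27 7 24
f 28 24 8
f 27 24 28
f 10 33 29
f 33 9 25
f 29 25 2
f 33 25 29
f 44 43 47
f 44 47 45
f 45 47 48
f 45 48 46
f 47 43 49
f 47 49 48
f 48 49 50
f 48 50 46
f 49 43 51
f 49 51 50
f 50 51 52
f 50 52 46
f 51 43 53
f 51 53 52
f 52 53 54
f 52 54 46
f 53 43 55
f 53 55 54
f 54 55 56
f 54 56 46
f 55 43 57
f 55 57 56
f 56 57 58
f 56 58 46
f 57 43 59
f 57 59 58
f 58 59 60
f 58 60 46
f 59 43 44
f 59 44 60
f 60 44 45
f 60 45 46
f 62 64 61
f 65 62 61
f 61 64 63
f 63 65 61
f 62 68 64
f 66 62 65
f 66 68 62
f 64 68 63
f 67 65 63
f 63 68 67
f 67 66 65
f 68 66 67



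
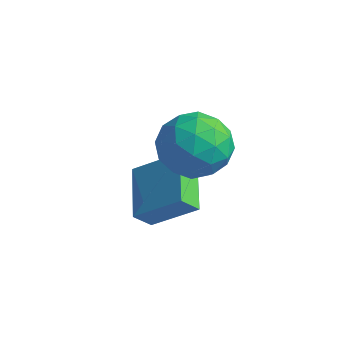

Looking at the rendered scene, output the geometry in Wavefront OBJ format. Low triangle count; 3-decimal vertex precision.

v 1.993 3.813 3.45
v 2.616 4.74 2.96
v 2.644 2.62 2.02
v 3.267 3.547 1.53
v 3.615 3.077 2.601
v 3.212 3.814 3.485
v 2.048 3.546 1.495
v 1.645 4.283 2.379
v 2.65 4.575 1.752
v 3.618 4.285 2.435
v 1.642 3.075 2.545
v 2.61 2.785 3.228
v 2.247 4.381 3.331
v 3.013 2.979 1.649
v 3.217 2.702 2.278
v 3.583 3.247 1.991
v 2.597 3.837 3.639
v 2.964 4.382 3.351
v 3.551 3.404 3.14
v 2.296 2.978 1.629
v 2.663 3.523 1.341
v 1.677 4.113 2.989
v 2.043 4.658 2.702
v 1.709 3.956 1.84
v 2.633 4.829 2.333
v 3.017 4.128 1.492
v 2.3 4.127 1.472
v 2.063 4.561 1.992
v 3.202 4.659 2.734
v 3.586 3.957 1.894
v 3.79 3.681 2.523
v 3.553 4.114 3.043
v 3.223 4.562 2.024
v 1.674 3.403 3.086
v 2.058 2.701 2.246
v 1.707 3.246 1.937
v 1.47 3.679 2.457
v 2.243 3.232 3.488
v 2.627 2.531 2.647
v 3.197 2.799 2.988
v 2.96 3.233 3.508
v 2.037 2.798 2.956
v 1.663 2.832 -1.297
v 1.356 2.339 -0.663
v 0.566 4.258 -0.72
v 0.258 3.765 -0.086
v 3.002 3.415 -0.194
v 2.694 2.922 0.44
v 1.904 4.841 0.383
v 1.597 4.348 1.017
f 1 38 17
f 38 12 41
f 17 41 6
f 38 41 17
f 1 17 13
f 17 6 18
f 13 18 2
f 17 18 13
f 1 13 22
f 13 2 23
f 22 23 8
f 13 23 22
f 1 22 34
f 22 8 37
f 34 37 11
f 22 37 34
f 1 34 38
f 34 11 42
f 38 42 12
f 34 42 38
f 2 18 29
f 18 6 32
f 29 32 10
f 18 32 29
f 6 41 19
f 41 12 40
f 19 40 5
f 41 40 19
f 12 42 39
f 42 11 35
f 39 35 3
f 42 35 39
f 11 37 36
f 37 8 24
f 36 24 7
f 37 24 36
f 8 23 28
f 23 2 25
f 28 25 9
f 23 25 28
f 4 30 16
f 30 10 31
f 16 31 5
f 30 31 16
f 4 16 14
f 16 5 15
f 14 15 3
f 16 15 14
f 4 14 21
f 14 3 20
f 21 20 7
f 14 20 21
f 4 21 26
f 21 7 27
f 26 27 9
f 21 27 26
f 4 26 30
f 26 9 33
f 30 33 10
f 26 33 30
f 5 31 19
f 31 10 32
f 19 32 6
f 31 32 19
f 3 15 39
f 15 5 40
f 39 40 12
f 15 40 39
f 7 20 36
f 20 3 35
f 36 35 11
f 20 35 36
f 9 27 28
f 27 7 24
f 28 24 8
f 27 24 28
f 10 33 29
f 33 9 25
f 29 25 2
f 33 25 29
f 44 46 43
f 47 44 43
f 43 46 45
f 45 47 43
f 44 50 46
f 48 44 47
f 48 50 44
f 46 50 45
f 49 47 45
f 45 50 49
f 49 48 47
f 50 48 49



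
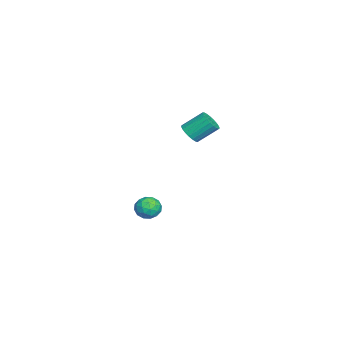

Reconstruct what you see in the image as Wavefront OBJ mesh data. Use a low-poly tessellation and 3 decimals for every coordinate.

v 1.194 2.442 2.853
v 1.676 2.291 3.137
v 1.509 3.206 3.91
v 1.026 3.358 3.627
v 1.761 2.446 2.972
v 1.594 3.361 3.746
v 1.748 2.6 2.787
v 1.581 3.515 3.561
v 1.639 2.727 2.614
v 1.472 3.642 3.387
v 1.453 2.804 2.481
v 1.285 3.719 3.255
v 1.222 2.819 2.413
v 1.055 3.735 3.187
v 0.986 2.769 2.421
v 0.819 3.685 3.195
v 0.786 2.663 2.504
v 0.619 3.578 3.278
v 0.657 2.518 2.647
v 0.489 3.433 3.421
v 0.62 2.36 2.826
v 0.453 3.276 3.6
v 0.683 2.217 3.009
v 0.515 3.132 3.783
v 0.834 2.112 3.166
v 0.666 3.027 3.939
v 1.047 2.065 3.268
v 0.879 2.98 4.042
v 1.285 2.083 3.299
v 1.118 2.998 4.072
v 1.508 2.163 3.252
v 1.341 3.078 4.026
v -0.536 1.005 -2.708
v 0.018 0.797 -2.388
v -0.678 0.003 -3.112
v -0.124 -0.205 -2.792
v -0.675 -0.042 -2.44
v -0.587 0.577 -2.191
v -0.073 0.223 -3.309
v 0.015 0.842 -3.06
v 0.304 0.314 -2.759
v -0.067 0.15 -2.223
v -0.593 0.65 -3.277
v -0.964 0.486 -2.741
v -0.246 0.988 -2.513
v -0.414 -0.188 -2.987
v -0.737 -0.093 -2.781
v -0.412 -0.215 -2.593
v -0.602 0.859 -2.397
v -0.276 0.737 -2.209
v -0.683 0.245 -2.24
v -0.384 0.063 -3.291
v -0.058 -0.059 -3.103
v -0.248 1.015 -2.907
v 0.077 0.893 -2.719
v 0.023 0.555 -3.26
v 0.247 0.582 -2.543
v 0.164 -0.006 -2.78
v 0.193 0.245 -3.084
v 0.245 0.609 -2.937
v 0.029 0.486 -2.227
v -0.055 -0.102 -2.464
v -0.378 -0.007 -2.258
v -0.327 0.357 -2.111
v 0.197 0.202 -2.445
v -0.605 0.902 -3.036
v -0.689 0.314 -3.273
v -0.333 0.443 -3.389
v -0.282 0.807 -3.242
v -0.824 0.806 -2.72
v -0.907 0.218 -2.957
v -0.905 0.191 -2.563
v -0.853 0.555 -2.416
v -0.857 0.598 -3.055
f 2 1 5
f 2 5 3
f 3 5 6
f 3 6 4
f 5 1 7
f 5 7 6
f 6 7 8
f 6 8 4
f 7 1 9
f 7 9 8
f 8 9 10
f 8 10 4
f 9 1 11
f 9 11 10
f 10 11 12
f 10 12 4
f 11 1 13
f 11 13 12
f 12 13 14
f 12 14 4
f 13 1 15
f 13 15 14
f 14 15 16
f 14 16 4
f 15 1 17
f 15 17 16
f 16 17 18
f 16 18 4
f 17 1 19
f 17 19 18
f 18 19 20
f 18 20 4
f 19 1 21
f 19 21 20
f 20 21 22
f 20 22 4
f 21 1 23
f 21 23 22
f 22 23 24
f 22 24 4
f 23 1 25
f 23 25 24
f 24 25 26
f 24 26 4
f 25 1 27
f 25 27 26
f 26 27 28
f 26 28 4
f 27 1 29
f 27 29 28
f 28 29 30
f 28 30 4
f 29 1 31
f 29 31 30
f 30 31 32
f 30 32 4
f 31 1 2
f 31 2 32
f 32 2 3
f 32 3 4
f 33 70 49
f 70 44 73
f 49 73 38
f 70 73 49
f 33 49 45
f 49 38 50
f 45 50 34
f 49 50 45
f 33 45 54
f 45 34 55
f 54 55 40
f 45 55 54
f 33 54 66
f 54 40 69
f 66 69 43
f 54 69 66
f 33 66 70
f 66 43 74
f 70 74 44
f 66 74 70
f 34 50 61
f 50 38 64
f 61 64 42
f 50 64 61
f 38 73 51
f 73 44 72
f 51 72 37
f 73 72 51
f 44 74 71
f 74 43 67
f 71 67 35
f 74 67 71
f 43 69 68
f 69 40 56
f 68 56 39
f 69 56 68
f 40 55 60
f 55 34 57
f 60 57 41
f 55 57 60
f 36 62 48
f 62 42 63
f 48 63 37
f 62 63 48
f 36 48 46
f 48 37 47
f 46 47 35
f 48 47 46
f 36 46 53
f 46 35 52
f 53 52 39
f 46 52 53
f 36 53 58
f 53 39 59
f 58 59 41
f 53 59 58
f 36 58 62
f 58 41 65
f 62 65 42
f 58 65 62
f 37 63 51
f 63 42 64
f 51 64 38
f 63 64 51
f 35 47 71
f 47 37 72
f 71 72 44
f 47 72 71
f 39 52 68
f 52 35 67
f 68 67 43
f 52 67 68
f 41 59 60
f 59 39 56
f 60 56 40
f 59 56 60
f 42 65 61
f 65 41 57
f 61 57 34
f 65 57 61



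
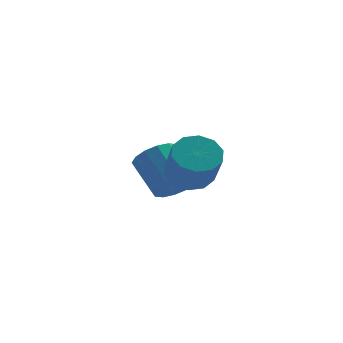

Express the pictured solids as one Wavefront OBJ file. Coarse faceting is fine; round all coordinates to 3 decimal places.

v -0.351 0.014 -2.085
v 0.313 0.234 -2.05
v 0.535 -0.594 -1.06
v -0.129 -0.814 -1.095
v 0.075 0.483 -1.788
v 0.297 -0.345 -0.798
v -0.325 0.554 -1.64
v -0.103 -0.274 -0.65
v -0.735 0.418 -1.662
v -0.513 -0.41 -0.671
v -0.999 0.128 -1.845
v -0.777 -0.7 -0.855
v -1.015 -0.206 -2.12
v -0.793 -1.034 -1.13
v -0.777 -0.455 -2.382
v -0.555 -1.283 -1.392
v -0.377 -0.526 -2.53
v -0.155 -1.354 -1.54
v 0.033 -0.39 -2.509
v 0.255 -1.218 -1.518
v 0.297 -0.1 -2.325
v 0.519 -0.928 -1.335
v -0.762 1.743 -3.266
v -0.172 1.759 -2.837
v -0.788 2.614 -2.024
v -1.378 2.597 -2.454
v -0.118 2.037 -3.088
v -0.734 2.891 -2.275
v -0.237 2.236 -3.386
v -0.853 3.09 -2.574
v -0.497 2.302 -3.653
v -1.112 3.156 -2.84
v -0.827 2.219 -3.816
v -1.443 3.073 -3.003
v -1.14 2.008 -3.832
v -1.756 2.862 -3.019
v -1.352 1.726 -3.696
v -1.968 2.581 -2.883
v -1.406 1.449 -3.445
v -2.022 2.303 -2.632
v -1.287 1.25 -3.146
v -1.903 2.104 -2.334
v -1.028 1.184 -2.88
v -1.643 2.038 -2.067
v -0.697 1.267 -2.717
v -1.313 2.121 -1.904
v -0.384 1.478 -2.701
v -1 2.332 -1.888
f 2 1 5
f 2 5 3
f 3 5 6
f 3 6 4
f 5 1 7
f 5 7 6
f 6 7 8
f 6 8 4
f 7 1 9
f 7 9 8
f 8 9 10
f 8 10 4
f 9 1 11
f 9 11 10
f 10 11 12
f 10 12 4
f 11 1 13
f 11 13 12
f 12 13 14
f 12 14 4
f 13 1 15
f 13 15 14
f 14 15 16
f 14 16 4
f 15 1 17
f 15 17 16
f 16 17 18
f 16 18 4
f 17 1 19
f 17 19 18
f 18 19 20
f 18 20 4
f 19 1 21
f 19 21 20
f 20 21 22
f 20 22 4
f 21 1 2
f 21 2 22
f 22 2 3
f 22 3 4
f 24 23 27
f 24 27 25
f 25 27 28
f 25 28 26
f 27 23 29
f 27 29 28
f 28 29 30
f 28 30 26
f 29 23 31
f 29 31 30
f 30 31 32
f 30 32 26
f 31 23 33
f 31 33 32
f 32 33 34
f 32 34 26
f 33 23 35
f 33 35 34
f 34 35 36
f 34 36 26
f 35 23 37
f 35 37 36
f 36 37 38
f 36 38 26
f 37 23 39
f 37 39 38
f 38 39 40
f 38 40 26
f 39 23 41
f 39 41 40
f 40 41 42
f 40 42 26
f 41 23 43
f 41 43 42
f 42 43 44
f 42 44 26
f 43 23 45
f 43 45 44
f 44 45 46
f 44 46 26
f 45 23 47
f 45 47 46
f 46 47 48
f 46 48 26
f 47 23 24
f 47 24 48
f 48 24 25
f 48 25 26



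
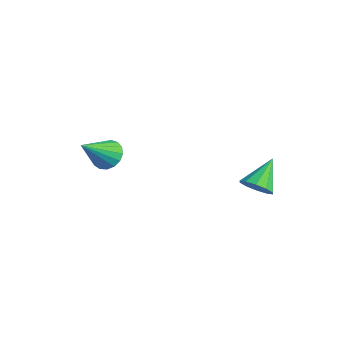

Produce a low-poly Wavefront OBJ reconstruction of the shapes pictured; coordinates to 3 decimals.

v 3.215 1.77 1.702
v 3.931 2.263 1.662
v 2.485 2.93 2.958
v 3.584 2.444 1.294
v 3.096 2.367 1.081
v 2.654 2.063 1.105
v 2.426 1.646 1.357
v 2.499 1.277 1.741
v 2.846 1.096 2.11
v 3.334 1.172 2.323
v 3.776 1.477 2.298
v 4.004 1.893 2.046
v -2.942 -3.157 1.613
v -2.645 -3.658 0.914
v -2.318 -4.703 2.987
v -2.298 -3.419 1.026
v -2.099 -3.12 1.272
v -2.094 -2.829 1.597
v -2.282 -2.614 1.925
v -2.622 -2.523 2.182
v -3.035 -2.577 2.308
v -3.427 -2.764 2.276
v -3.708 -3.042 2.091
v -3.813 -3.345 1.798
v -3.719 -3.606 1.462
v -3.447 -3.764 1.16
v -3.059 -3.783 0.963
f 2 1 4
f 2 4 3
f 4 1 5
f 4 5 3
f 5 1 6
f 5 6 3
f 6 1 7
f 6 7 3
f 7 1 8
f 7 8 3
f 8 1 9
f 8 9 3
f 9 1 10
f 9 10 3
f 10 1 11
f 10 11 3
f 11 1 12
f 11 12 3
f 12 1 2
f 12 2 3
f 14 13 16
f 14 16 15
f 16 13 17
f 16 17 15
f 17 13 18
f 17 18 15
f 18 13 19
f 18 19 15
f 19 13 20
f 19 20 15
f 20 13 21
f 20 21 15
f 21 13 22
f 21 22 15
f 22 13 23
f 22 23 15
f 23 13 24
f 23 24 15
f 24 13 25
f 24 25 15
f 25 13 26
f 25 26 15
f 26 13 27
f 26 27 15
f 27 13 14
f 27 14 15



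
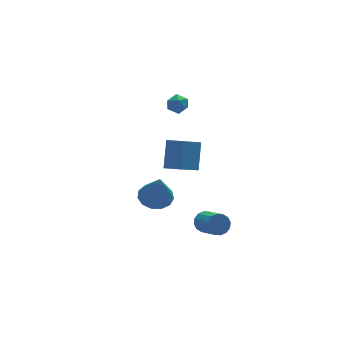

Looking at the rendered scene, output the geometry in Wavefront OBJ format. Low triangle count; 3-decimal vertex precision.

v -1.779 2.609 2.038
v -1.479 2.328 1.479
v -1.681 1.632 2.581
v -1.381 1.351 2.022
v -1.046 1.835 2.389
v -1.107 2.439 2.054
v -2.053 1.521 2.006
v -2.114 2.125 1.671
v -1.649 1.656 1.459
v -1.026 1.85 1.696
v -2.134 2.11 2.364
v -1.511 2.304 2.601
v -5.047 -4.361 2.392
v -4.503 -3.435 3.748
v -3.704 -3.589 1.326
v -3.16 -2.663 2.683
v -4.44 -5.077 2.637
v -3.896 -4.151 3.994
v -3.097 -4.305 1.572
v -2.553 -3.379 2.928
v -1.928 -2.649 -4.303
v -1.311 -2.45 -4.068
v -1.175 -3.872 -3.222
v -1.792 -4.071 -3.457
v -1.545 -2.329 -3.827
v -1.409 -3.751 -2.981
v -1.882 -2.294 -3.713
v -1.746 -3.716 -2.867
v -2.231 -2.354 -3.758
v -2.095 -3.776 -2.912
v -2.499 -2.493 -3.948
v -2.363 -3.915 -3.103
v -2.614 -2.674 -4.234
v -2.478 -4.096 -3.388
v -2.545 -2.848 -4.538
v -2.409 -4.27 -3.692
v -2.311 -2.969 -4.779
v -2.175 -4.391 -3.933
v -1.974 -3.004 -4.893
v -1.838 -4.426 -4.047
v -1.625 -2.944 -4.848
v -1.489 -4.366 -4.002
v -1.357 -2.805 -4.657
v -1.221 -4.227 -3.812
v -1.242 -2.624 -4.372
v -1.106 -4.046 -3.526
v -3.636 0.184 -3.777
v -2.85 0.764 -3.563
v -3.664 -0.504 -1.803
v -3.309 1.075 -3.461
v -3.872 1.103 -3.46
v -4.36 0.839 -3.558
v -4.618 0.367 -3.727
v -4.565 -0.163 -3.911
v -4.216 -0.583 -4.052
v -3.684 -0.759 -4.106
v -3.136 -0.636 -4.056
v -2.747 -0.252 -3.916
v -2.641 0.27 -3.733
f 1 12 6
f 1 6 2
f 1 2 8
f 1 8 11
f 1 11 12
f 2 6 10
f 6 12 5
f 12 11 3
f 11 8 7
f 8 2 9
f 4 10 5
f 4 5 3
f 4 3 7
f 4 7 9
f 4 9 10
f 5 10 6
f 3 5 12
f 7 3 11
f 9 7 8
f 10 9 2
f 14 16 13
f 17 14 13
f 13 16 15
f 15 17 13
f 14 20 16
f 18 14 17
f 18 20 14
f 16 20 15
f 19 17 15
f 15 20 19
f 19 18 17
f 20 18 19
f 22 21 25
f 22 25 23
f 23 25 26
f 23 26 24
f 25 21 27
f 25 27 26
f 26 27 28
f 26 28 24
f 27 21 29
f 27 29 28
f 28 29 30
f 28 30 24
f 29 21 31
f 29 31 30
f 30 31 32
f 30 32 24
f 31 21 33
f 31 33 32
f 32 33 34
f 32 34 24
f 33 21 35
f 33 35 34
f 34 35 36
f 34 36 24
f 35 21 37
f 35 37 36
f 36 37 38
f 36 38 24
f 37 21 39
f 37 39 38
f 38 39 40
f 38 40 24
f 39 21 41
f 39 41 40
f 40 41 42
f 40 42 24
f 41 21 43
f 41 43 42
f 42 43 44
f 42 44 24
f 43 21 45
f 43 45 44
f 44 45 46
f 44 46 24
f 45 21 22
f 45 22 46
f 46 22 23
f 46 23 24
f 48 47 50
f 48 50 49
f 50 47 51
f 50 51 49
f 51 47 52
f 51 52 49
f 52 47 53
f 52 53 49
f 53 47 54
f 53 54 49
f 54 47 55
f 54 55 49
f 55 47 56
f 55 56 49
f 56 47 57
f 56 57 49
f 57 47 58
f 57 58 49
f 58 47 59
f 58 59 49
f 59 47 48
f 59 48 49



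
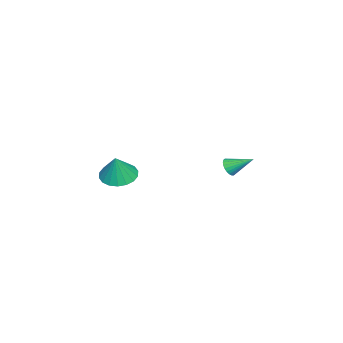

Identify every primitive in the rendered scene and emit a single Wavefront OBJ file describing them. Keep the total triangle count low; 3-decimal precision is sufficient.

v 2.814 3.348 1.686
v 2.988 3.64 1.216
v 2.766 4.612 2.454
v 2.763 3.646 1.191
v 2.546 3.607 1.242
v 2.37 3.528 1.36
v 2.261 3.422 1.528
v 2.237 3.305 1.72
v 2.301 3.194 1.907
v 2.442 3.106 2.06
v 2.641 3.056 2.156
v 2.866 3.049 2.181
v 3.083 3.089 2.13
v 3.259 3.167 2.012
v 3.367 3.273 1.844
v 3.392 3.391 1.652
v 3.328 3.502 1.465
v 3.186 3.589 1.312
v 1.89 -3.049 -0.464
v 2.873 -3.21 -0.826
v 2.45 -3.011 1.044
v 2.837 -2.74 -0.825
v 2.614 -2.331 -0.752
v 2.247 -2.064 -0.622
v 1.809 -1.992 -0.462
v 1.387 -2.13 -0.301
v 1.065 -2.45 -0.173
v 0.906 -2.889 -0.103
v 0.942 -3.359 -0.104
v 1.165 -3.768 -0.177
v 1.532 -4.035 -0.306
v 1.97 -4.106 -0.467
v 2.392 -3.968 -0.627
v 2.714 -3.649 -0.755
f 2 1 4
f 2 4 3
f 4 1 5
f 4 5 3
f 5 1 6
f 5 6 3
f 6 1 7
f 6 7 3
f 7 1 8
f 7 8 3
f 8 1 9
f 8 9 3
f 9 1 10
f 9 10 3
f 10 1 11
f 10 11 3
f 11 1 12
f 11 12 3
f 12 1 13
f 12 13 3
f 13 1 14
f 13 14 3
f 14 1 15
f 14 15 3
f 15 1 16
f 15 16 3
f 16 1 17
f 16 17 3
f 17 1 18
f 17 18 3
f 18 1 2
f 18 2 3
f 20 19 22
f 20 22 21
f 22 19 23
f 22 23 21
f 23 19 24
f 23 24 21
f 24 19 25
f 24 25 21
f 25 19 26
f 25 26 21
f 26 19 27
f 26 27 21
f 27 19 28
f 27 28 21
f 28 19 29
f 28 29 21
f 29 19 30
f 29 30 21
f 30 19 31
f 30 31 21
f 31 19 32
f 31 32 21
f 32 19 33
f 32 33 21
f 33 19 34
f 33 34 21
f 34 19 20
f 34 20 21



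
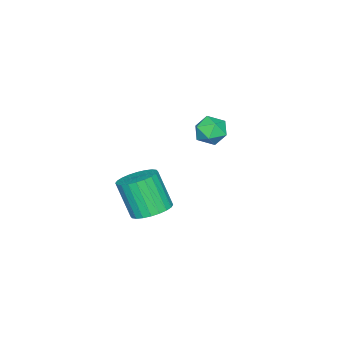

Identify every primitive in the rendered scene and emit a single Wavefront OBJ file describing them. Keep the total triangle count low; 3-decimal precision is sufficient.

v -3.377 -3.531 -0.144
v -2.867 -3.181 -0.503
v -2.933 -4.539 -0.497
v -2.423 -4.189 -0.856
v -2.424 -4.186 -0.141
v -2.698 -3.563 0.077
v -3.102 -4.157 -1.077
v -3.376 -3.534 -0.859
v -2.697 -3.568 -1.079
v -2.278 -3.586 -0.5
v -3.522 -4.134 -0.5
v -3.103 -4.152 0.079
v 1.735 -3.564 -1.917
v 2.152 -2.984 -1.581
v 2.002 -3.695 -0.167
v 1.585 -4.276 -0.503
v 1.865 -2.874 -1.556
v 1.715 -3.585 -0.142
v 1.559 -2.869 -1.586
v 1.408 -3.58 -0.172
v 1.279 -2.97 -1.667
v 1.128 -3.681 -0.253
v 1.069 -3.162 -1.786
v 0.918 -3.873 -0.372
v 0.96 -3.414 -1.924
v 0.809 -4.126 -0.51
v 0.969 -3.69 -2.062
v 0.818 -4.401 -0.648
v 1.095 -3.947 -2.178
v 0.944 -4.658 -0.764
v 1.318 -4.145 -2.253
v 1.168 -4.856 -0.839
v 1.605 -4.255 -2.278
v 1.455 -4.966 -0.864
v 1.912 -4.26 -2.248
v 1.761 -4.971 -0.834
v 2.192 -4.159 -2.167
v 2.041 -4.87 -0.753
v 2.402 -3.967 -2.048
v 2.251 -4.678 -0.634
v 2.511 -3.714 -1.91
v 2.36 -4.426 -0.496
v 2.502 -3.439 -1.772
v 2.351 -4.15 -0.358
v 2.376 -3.182 -1.656
v 2.225 -3.893 -0.242
f 1 12 6
f 1 6 2
f 1 2 8
f 1 8 11
f 1 11 12
f 2 6 10
f 6 12 5
f 12 11 3
f 11 8 7
f 8 2 9
f 4 10 5
f 4 5 3
f 4 3 7
f 4 7 9
f 4 9 10
f 5 10 6
f 3 5 12
f 7 3 11
f 9 7 8
f 10 9 2
f 14 13 17
f 14 17 15
f 15 17 18
f 15 18 16
f 17 13 19
f 17 19 18
f 18 19 20
f 18 20 16
f 19 13 21
f 19 21 20
f 20 21 22
f 20 22 16
f 21 13 23
f 21 23 22
f 22 23 24
f 22 24 16
f 23 13 25
f 23 25 24
f 24 25 26
f 24 26 16
f 25 13 27
f 25 27 26
f 26 27 28
f 26 28 16
f 27 13 29
f 27 29 28
f 28 29 30
f 28 30 16
f 29 13 31
f 29 31 30
f 30 31 32
f 30 32 16
f 31 13 33
f 31 33 32
f 32 33 34
f 32 34 16
f 33 13 35
f 33 35 34
f 34 35 36
f 34 36 16
f 35 13 37
f 35 37 36
f 36 37 38
f 36 38 16
f 37 13 39
f 37 39 38
f 38 39 40
f 38 40 16
f 39 13 41
f 39 41 40
f 40 41 42
f 40 42 16
f 41 13 43
f 41 43 42
f 42 43 44
f 42 44 16
f 43 13 45
f 43 45 44
f 44 45 46
f 44 46 16
f 45 13 14
f 45 14 46
f 46 14 15
f 46 15 16



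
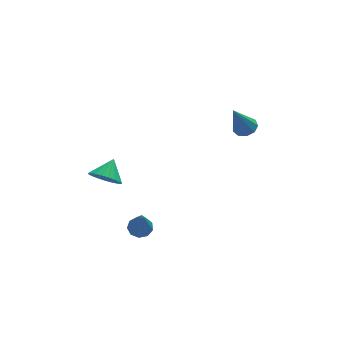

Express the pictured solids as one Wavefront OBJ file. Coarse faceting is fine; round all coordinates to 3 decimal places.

v -0.953 0.339 -4.343
v -0.578 0.752 -4.073
v -1.107 -0.739 -2.477
v -0.982 0.876 -4.035
v -1.372 0.748 -4.141
v -1.566 0.429 -4.341
v -1.473 0.067 -4.543
v -1.137 -0.167 -4.65
v -0.715 -0.166 -4.614
v -0.404 0.072 -4.451
v -0.349 0.435 -4.238
v 4.363 1.285 1.23
v 4.903 1.449 1.51
v 3.637 0.875 2.87
v 4.643 1.791 1.481
v 4.252 1.896 1.334
v 3.913 1.716 1.138
v 3.785 1.334 0.986
v 3.927 0.929 0.948
v 4.274 0.691 1.042
v 4.662 0.73 1.224
v 4.911 1.03 1.409
v -2.208 2.217 -2.014
v -1.623 1.601 -1.881
v -1.612 2.943 -1.266
v -1.485 1.775 -2.161
v -1.471 2.027 -2.415
v -1.585 2.311 -2.6
v -1.807 2.579 -2.684
v -2.098 2.784 -2.651
v -2.407 2.892 -2.509
v -2.683 2.883 -2.281
v -2.876 2.758 -2.007
v -2.954 2.541 -1.734
v -2.902 2.267 -1.51
v -2.731 1.985 -1.372
v -2.469 1.743 -1.346
v -2.162 1.583 -1.435
v -1.862 1.533 -1.625
f 2 1 4
f 2 4 3
f 4 1 5
f 4 5 3
f 5 1 6
f 5 6 3
f 6 1 7
f 6 7 3
f 7 1 8
f 7 8 3
f 8 1 9
f 8 9 3
f 9 1 10
f 9 10 3
f 10 1 11
f 10 11 3
f 11 1 2
f 11 2 3
f 13 12 15
f 13 15 14
f 15 12 16
f 15 16 14
f 16 12 17
f 16 17 14
f 17 12 18
f 17 18 14
f 18 12 19
f 18 19 14
f 19 12 20
f 19 20 14
f 20 12 21
f 20 21 14
f 21 12 22
f 21 22 14
f 22 12 13
f 22 13 14
f 24 23 26
f 24 26 25
f 26 23 27
f 26 27 25
f 27 23 28
f 27 28 25
f 28 23 29
f 28 29 25
f 29 23 30
f 29 30 25
f 30 23 31
f 30 31 25
f 31 23 32
f 31 32 25
f 32 23 33
f 32 33 25
f 33 23 34
f 33 34 25
f 34 23 35
f 34 35 25
f 35 23 36
f 35 36 25
f 36 23 37
f 36 37 25
f 37 23 38
f 37 38 25
f 38 23 39
f 38 39 25
f 39 23 24
f 39 24 25



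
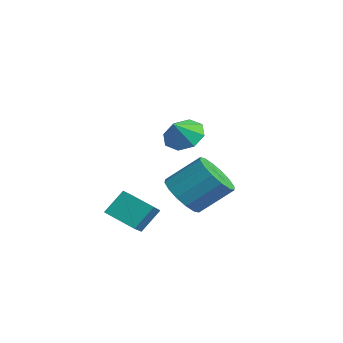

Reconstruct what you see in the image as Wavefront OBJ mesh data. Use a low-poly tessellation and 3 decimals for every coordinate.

v -2.458 1.52 -1.496
v -1.479 1.573 -1.995
v -0.923 2.894 -0.763
v -1.902 2.84 -0.264
v -1.802 1.959 -2.263
v -1.246 3.28 -1.03
v -2.301 2.226 -2.324
v -1.745 3.547 -1.092
v -2.842 2.305 -2.164
v -2.286 3.625 -0.932
v -3.28 2.172 -1.825
v -2.724 3.493 -0.593
v -3.497 1.865 -1.398
v -2.942 3.186 -0.166
v -3.437 1.466 -0.997
v -2.881 2.787 0.235
v -3.114 1.08 -0.73
v -2.558 2.401 0.503
v -2.615 0.813 -0.668
v -2.059 2.134 0.564
v -2.074 0.735 -0.828
v -1.518 2.055 0.404
v -1.636 0.867 -1.167
v -1.08 2.188 0.065
v -1.418 1.174 -1.594
v -0.863 2.495 -0.362
v -1.289 -2.126 -1.41
v -1.347 -1.291 -0.442
v -0.177 -1.354 -2.009
v -0.235 -0.519 -1.04
v -0.505 -2.781 -0.8
v -0.563 -1.946 0.169
v 0.607 -2.009 -1.398
v 0.549 -1.174 -0.43
v 1.183 -0.198 3.47
v 1.986 -0.154 3.14
v 1.537 -0.822 4.25
v 1.865 0.33 3.582
v 1.344 0.504 3.958
v 0.729 0.267 4.048
v 0.379 -0.242 3.8
v 0.5 -0.726 3.358
v 1.021 -0.9 2.982
v 1.637 -0.663 2.892
f 2 1 5
f 2 5 3
f 3 5 6
f 3 6 4
f 5 1 7
f 5 7 6
f 6 7 8
f 6 8 4
f 7 1 9
f 7 9 8
f 8 9 10
f 8 10 4
f 9 1 11
f 9 11 10
f 10 11 12
f 10 12 4
f 11 1 13
f 11 13 12
f 12 13 14
f 12 14 4
f 13 1 15
f 13 15 14
f 14 15 16
f 14 16 4
f 15 1 17
f 15 17 16
f 16 17 18
f 16 18 4
f 17 1 19
f 17 19 18
f 18 19 20
f 18 20 4
f 19 1 21
f 19 21 20
f 20 21 22
f 20 22 4
f 21 1 23
f 21 23 22
f 22 23 24
f 22 24 4
f 23 1 25
f 23 25 24
f 24 25 26
f 24 26 4
f 25 1 2
f 25 2 26
f 26 2 3
f 26 3 4
f 28 30 27
f 31 28 27
f 27 30 29
f 29 31 27
f 28 34 30
f 32 28 31
f 32 34 28
f 30 34 29
f 33 31 29
f 29 34 33
f 33 32 31
f 34 32 33
f 36 35 38
f 36 38 37
f 38 35 39
f 38 39 37
f 39 35 40
f 39 40 37
f 40 35 41
f 40 41 37
f 41 35 42
f 41 42 37
f 42 35 43
f 42 43 37
f 43 35 44
f 43 44 37
f 44 35 36
f 44 36 37



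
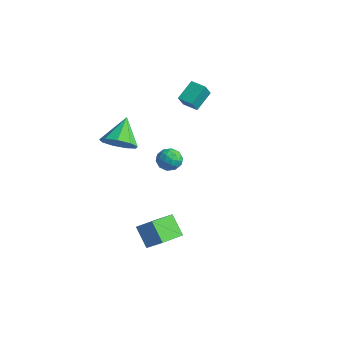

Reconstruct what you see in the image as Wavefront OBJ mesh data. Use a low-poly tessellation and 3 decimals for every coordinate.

v 0.609 -3.078 -2.903
v 1.53 -2.707 -2.079
v 0.301 -1.414 -3.307
v 1.222 -1.043 -2.484
v 1.618 -3.157 -3.996
v 2.539 -2.786 -3.173
v 1.31 -1.493 -4.401
v 2.231 -1.122 -3.577
v -2.271 2.565 3.1
v -2.033 1.988 3.981
v -2.491 3.71 3.91
v -2.253 3.133 4.791
v -1.347 2.807 3.009
v -1.109 2.23 3.89
v -1.567 3.952 3.819
v -1.329 3.375 4.7
v 0.456 -0.131 0.603
v 0.84 -0.762 0.88
v -0.34 -0.178 1.6
v 0.044 -0.809 1.877
v 0.394 -0.102 1.878
v 0.886 -0.073 1.262
v -0.386 -0.867 1.218
v 0.106 -0.838 0.602
v 0.32 -1.216 1.26
v 0.802 -0.744 1.668
v -0.302 -0.196 0.812
v 0.18 0.276 1.22
v 0.718 -0.442 0.654
v -0.218 -0.498 1.826
v -0.012 -0.082 1.826
v 0.214 -0.453 1.989
v 0.745 -0.038 0.879
v 0.971 -0.408 1.042
v 0.709 -0.021 1.628
v -0.471 -0.532 1.438
v -0.245 -0.902 1.601
v 0.286 -0.487 0.491
v 0.512 -0.858 0.654
v -0.209 -0.919 0.852
v 0.638 -1.08 1.041
v 0.17 -1.108 1.626
v -0.083 -1.142 1.239
v 0.206 -1.125 0.877
v 0.921 -0.803 1.28
v 0.453 -0.83 1.866
v 0.659 -0.415 1.866
v 0.948 -0.398 1.504
v 0.615 -1.07 1.504
v 0.047 -0.11 0.614
v -0.421 -0.137 1.2
v -0.448 -0.542 0.976
v -0.159 -0.525 0.614
v 0.33 0.168 0.854
v -0.138 0.14 1.439
v 0.294 0.185 1.603
v 0.583 0.202 1.241
v -0.115 0.13 0.976
v -1.24 -2.771 2.749
v -0.339 -2.177 2.743
v -2 -1.609 3.971
v -0.804 -1.934 2.224
v -1.474 -2.084 1.95
v -2.034 -2.555 2.049
v -2.223 -3.127 2.477
v -1.952 -3.533 3.031
v -1.348 -3.583 3.454
v -0.694 -3.253 3.546
v -0.295 -2.697 3.266
f 2 4 1
f 5 2 1
f 1 4 3
f 3 5 1
f 2 8 4
f 6 2 5
f 6 8 2
f 4 8 3
f 7 5 3
f 3 8 7
f 7 6 5
f 8 6 7
f 10 12 9
f 13 10 9
f 9 12 11
f 11 13 9
f 10 16 12
f 14 10 13
f 14 16 10
f 12 16 11
f 15 13 11
f 11 16 15
f 15 14 13
f 16 14 15
f 17 54 33
f 54 28 57
f 33 57 22
f 54 57 33
f 17 33 29
f 33 22 34
f 29 34 18
f 33 34 29
f 17 29 38
f 29 18 39
f 38 39 24
f 29 39 38
f 17 38 50
f 38 24 53
f 50 53 27
f 38 53 50
f 17 50 54
f 50 27 58
f 54 58 28
f 50 58 54
f 18 34 45
f 34 22 48
f 45 48 26
f 34 48 45
f 22 57 35
f 57 28 56
f 35 56 21
f 57 56 35
f 28 58 55
f 58 27 51
f 55 51 19
f 58 51 55
f 27 53 52
f 53 24 40
f 52 40 23
f 53 40 52
f 24 39 44
f 39 18 41
f 44 41 25
f 39 41 44
f 20 46 32
f 46 26 47
f 32 47 21
f 46 47 32
f 20 32 30
f 32 21 31
f 30 31 19
f 32 31 30
f 20 30 37
f 30 19 36
f 37 36 23
f 30 36 37
f 20 37 42
f 37 23 43
f 42 43 25
f 37 43 42
f 20 42 46
f 42 25 49
f 46 49 26
f 42 49 46
f 21 47 35
f 47 26 48
f 35 48 22
f 47 48 35
f 19 31 55
f 31 21 56
f 55 56 28
f 31 56 55
f 23 36 52
f 36 19 51
f 52 51 27
f 36 51 52
f 25 43 44
f 43 23 40
f 44 40 24
f 43 40 44
f 26 49 45
f 49 25 41
f 45 41 18
f 49 41 45
f 60 59 62
f 60 62 61
f 62 59 63
f 62 63 61
f 63 59 64
f 63 64 61
f 64 59 65
f 64 65 61
f 65 59 66
f 65 66 61
f 66 59 67
f 66 67 61
f 67 59 68
f 67 68 61
f 68 59 69
f 68 69 61
f 69 59 60
f 69 60 61



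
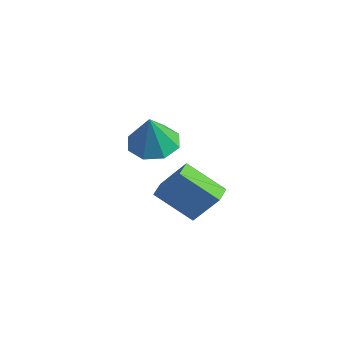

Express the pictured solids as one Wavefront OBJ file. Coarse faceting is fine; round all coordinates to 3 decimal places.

v 2.034 2.099 -1.152
v 3.005 2.594 0.405
v 1.658 2.861 -1.16
v 2.629 3.357 0.396
v 3.531 2.823 -2.316
v 4.502 3.319 -0.76
v 3.155 3.586 -2.325
v 4.126 4.081 -0.768
v 2.518 1.666 2.553
v 3.504 2.081 2.541
v 2.702 1.274 4.207
v 2.933 2.635 2.736
v 2.119 2.621 2.824
v 1.539 2.048 2.753
v 1.531 1.251 2.565
v 2.102 0.697 2.37
v 2.916 0.711 2.282
v 3.497 1.284 2.353
f 2 4 1
f 5 2 1
f 1 4 3
f 3 5 1
f 2 8 4
f 6 2 5
f 6 8 2
f 4 8 3
f 7 5 3
f 3 8 7
f 7 6 5
f 8 6 7
f 10 9 12
f 10 12 11
f 12 9 13
f 12 13 11
f 13 9 14
f 13 14 11
f 14 9 15
f 14 15 11
f 15 9 16
f 15 16 11
f 16 9 17
f 16 17 11
f 17 9 18
f 17 18 11
f 18 9 10
f 18 10 11



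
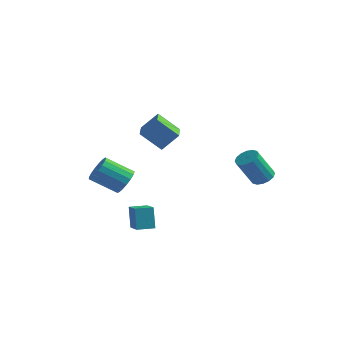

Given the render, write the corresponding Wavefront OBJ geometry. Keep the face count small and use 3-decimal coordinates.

v -1.811 -0.65 2.267
v -1.006 -0.021 3.324
v -2.647 1.078 1.874
v -1.842 1.708 2.931
v -0.558 -0.308 1.109
v 0.247 0.322 2.166
v -1.394 1.421 0.716
v -0.589 2.05 1.773
v -3.011 -0.2 -2.196
v -2.424 -0.666 -1.612
v -3.982 -1.285 -0.54
v -4.569 -0.82 -1.124
v -2.459 -0.254 -1.425
v -4.017 -0.873 -0.353
v -2.621 0.171 -1.414
v -4.179 -0.448 -0.342
v -2.871 0.511 -1.582
v -4.43 -0.108 -0.51
v -3.154 0.688 -1.891
v -4.712 0.069 -0.819
v -3.404 0.661 -2.27
v -4.962 0.042 -1.198
v -3.564 0.437 -2.632
v -5.122 -0.182 -1.56
v -3.597 0.067 -2.894
v -5.155 -0.552 -1.822
v -3.496 -0.365 -2.996
v -5.054 -0.984 -1.924
v -3.284 -0.758 -2.915
v -4.842 -1.377 -1.843
v -3.009 -1.024 -2.669
v -4.567 -1.643 -1.597
v -2.735 -1.102 -2.315
v -4.293 -1.721 -1.243
v -2.524 -0.972 -1.933
v -4.082 -1.591 -0.861
v -0.803 -2.99 -4.298
v -1.152 -2.538 -2.889
v -1.745 -1.993 -4.852
v -2.094 -1.54 -3.443
v 0.014 -2.24 -4.337
v -0.335 -1.787 -2.928
v -0.928 -1.242 -4.891
v -1.277 -0.79 -3.482
v 3.948 4.044 -2.101
v 4.686 3.878 -1.873
v 3.95 3.11 -0.051
v 3.212 3.276 -0.279
v 4.617 4.259 -1.741
v 3.881 3.491 0.082
v 4.369 4.582 -1.705
v 3.633 3.814 0.118
v 4.008 4.761 -1.775
v 3.272 3.993 0.047
v 3.631 4.748 -1.933
v 2.895 3.98 -0.11
v 3.339 4.546 -2.136
v 2.603 3.778 -0.313
v 3.21 4.21 -2.329
v 2.474 3.442 -0.507
v 3.279 3.829 -2.462
v 2.543 3.061 -0.639
v 3.527 3.506 -2.498
v 2.791 2.738 -0.675
v 3.888 3.327 -2.427
v 3.152 2.559 -0.605
v 4.265 3.34 -2.27
v 3.529 2.572 -0.447
v 4.557 3.542 -2.067
v 3.821 2.774 -0.244
f 2 4 1
f 5 2 1
f 1 4 3
f 3 5 1
f 2 8 4
f 6 2 5
f 6 8 2
f 4 8 3
f 7 5 3
f 3 8 7
f 7 6 5
f 8 6 7
f 10 9 13
f 10 13 11
f 11 13 14
f 11 14 12
f 13 9 15
f 13 15 14
f 14 15 16
f 14 16 12
f 15 9 17
f 15 17 16
f 16 17 18
f 16 18 12
f 17 9 19
f 17 19 18
f 18 19 20
f 18 20 12
f 19 9 21
f 19 21 20
f 20 21 22
f 20 22 12
f 21 9 23
f 21 23 22
f 22 23 24
f 22 24 12
f 23 9 25
f 23 25 24
f 24 25 26
f 24 26 12
f 25 9 27
f 25 27 26
f 26 27 28
f 26 28 12
f 27 9 29
f 27 29 28
f 28 29 30
f 28 30 12
f 29 9 31
f 29 31 30
f 30 31 32
f 30 32 12
f 31 9 33
f 31 33 32
f 32 33 34
f 32 34 12
f 33 9 35
f 33 35 34
f 34 35 36
f 34 36 12
f 35 9 10
f 35 10 36
f 36 10 11
f 36 11 12
f 38 40 37
f 41 38 37
f 37 40 39
f 39 41 37
f 38 44 40
f 42 38 41
f 42 44 38
f 40 44 39
f 43 41 39
f 39 44 43
f 43 42 41
f 44 42 43
f 46 45 49
f 46 49 47
f 47 49 50
f 47 50 48
f 49 45 51
f 49 51 50
f 50 51 52
f 50 52 48
f 51 45 53
f 51 53 52
f 52 53 54
f 52 54 48
f 53 45 55
f 53 55 54
f 54 55 56
f 54 56 48
f 55 45 57
f 55 57 56
f 56 57 58
f 56 58 48
f 57 45 59
f 57 59 58
f 58 59 60
f 58 60 48
f 59 45 61
f 59 61 60
f 60 61 62
f 60 62 48
f 61 45 63
f 61 63 62
f 62 63 64
f 62 64 48
f 63 45 65
f 63 65 64
f 64 65 66
f 64 66 48
f 65 45 67
f 65 67 66
f 66 67 68
f 66 68 48
f 67 45 69
f 67 69 68
f 68 69 70
f 68 70 48
f 69 45 46
f 69 46 70
f 70 46 47
f 70 47 48



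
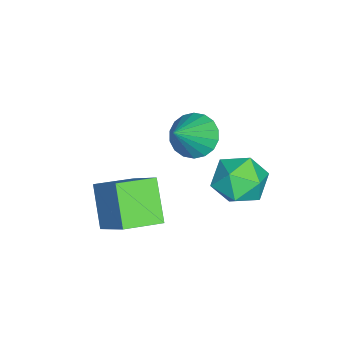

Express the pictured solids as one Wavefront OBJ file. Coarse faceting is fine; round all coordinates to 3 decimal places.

v -1.203 -3.313 -2.436
v -2.273 -3.857 -1.218
v -0.289 -2.259 -1.162
v -1.358 -2.803 0.056
v -0.322 -4.417 -2.156
v -1.391 -4.961 -0.938
v 0.593 -3.363 -0.882
v -0.477 -3.907 0.336
v -4.027 0.322 -1.583
v -3.169 0.216 -2.217
v -3.831 -1.316 -1.043
v -2.973 -1.422 -1.677
v -2.929 -0.782 -0.817
v -3.05 0.23 -1.151
v -3.95 -1.33 -2.109
v -4.071 -0.318 -2.443
v -3.121 -0.805 -2.542
v -2.49 -0.466 -1.743
v -4.51 -0.634 -1.517
v -3.879 -0.295 -0.718
v -2.3 -1.82 1.642
v -1.915 -2.36 1.095
v -1.08 -2.18 2.858
v -1.742 -2.027 1.021
v -1.68 -1.652 1.07
v -1.741 -1.311 1.232
v -1.912 -1.07 1.475
v -2.16 -0.978 1.752
v -2.436 -1.053 2.006
v -2.685 -1.279 2.189
v -2.858 -1.612 2.263
v -2.92 -1.987 2.214
v -2.859 -2.328 2.052
v -2.688 -2.569 1.809
v -2.44 -2.661 1.532
v -2.164 -2.587 1.278
f 2 4 1
f 5 2 1
f 1 4 3
f 3 5 1
f 2 8 4
f 6 2 5
f 6 8 2
f 4 8 3
f 7 5 3
f 3 8 7
f 7 6 5
f 8 6 7
f 9 20 14
f 9 14 10
f 9 10 16
f 9 16 19
f 9 19 20
f 10 14 18
f 14 20 13
f 20 19 11
f 19 16 15
f 16 10 17
f 12 18 13
f 12 13 11
f 12 11 15
f 12 15 17
f 12 17 18
f 13 18 14
f 11 13 20
f 15 11 19
f 17 15 16
f 18 17 10
f 22 21 24
f 22 24 23
f 24 21 25
f 24 25 23
f 25 21 26
f 25 26 23
f 26 21 27
f 26 27 23
f 27 21 28
f 27 28 23
f 28 21 29
f 28 29 23
f 29 21 30
f 29 30 23
f 30 21 31
f 30 31 23
f 31 21 32
f 31 32 23
f 32 21 33
f 32 33 23
f 33 21 34
f 33 34 23
f 34 21 35
f 34 35 23
f 35 21 36
f 35 36 23
f 36 21 22
f 36 22 23



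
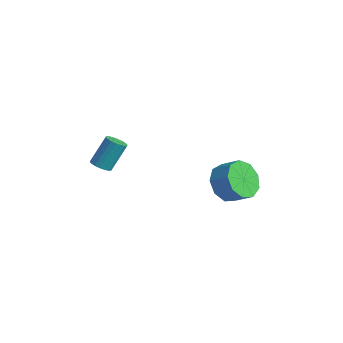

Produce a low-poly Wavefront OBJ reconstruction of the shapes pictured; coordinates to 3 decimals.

v 1.657 1.948 -2.823
v 2.313 1.344 -3.415
v 3.159 1.669 -2.809
v 2.503 2.272 -2.217
v 2.262 2.015 -3.703
v 3.108 2.339 -3.097
v 1.928 2.654 -3.58
v 2.774 2.979 -2.973
v 1.467 2.963 -3.102
v 2.313 3.288 -2.496
v 1.095 2.797 -2.494
v 1.941 3.121 -1.888
v 0.986 2.233 -2.04
v 1.832 2.558 -1.434
v 1.191 1.536 -1.952
v 2.037 1.861 -1.346
v 1.614 1.031 -2.272
v 2.46 1.356 -1.666
v 2.057 0.956 -2.85
v 2.903 1.28 -2.244
v -3.958 -0.989 -3.485
v -3.549 -1.329 -3.279
v -3.494 -0.43 -1.909
v -3.902 -0.091 -2.115
v -3.417 -1.15 -3.402
v -3.362 -0.251 -2.031
v -3.393 -0.939 -3.541
v -3.337 -0.041 -2.17
v -3.48 -0.738 -3.669
v -3.425 0.16 -2.298
v -3.662 -0.587 -3.761
v -3.607 0.311 -2.39
v -3.902 -0.516 -3.798
v -3.847 0.383 -2.427
v -4.154 -0.538 -3.773
v -4.099 0.36 -2.402
v -4.366 -0.65 -3.691
v -4.311 0.249 -2.321
v -4.498 -0.829 -3.569
v -4.443 0.07 -2.198
v -4.523 -1.039 -3.43
v -4.467 -0.141 -2.059
v -4.435 -1.24 -3.302
v -4.38 -0.342 -1.931
v -4.253 -1.391 -3.21
v -4.198 -0.493 -1.839
v -4.013 -1.463 -3.173
v -3.958 -0.564 -1.802
v -3.761 -1.44 -3.198
v -3.706 -0.542 -1.827
f 2 1 5
f 2 5 3
f 3 5 6
f 3 6 4
f 5 1 7
f 5 7 6
f 6 7 8
f 6 8 4
f 7 1 9
f 7 9 8
f 8 9 10
f 8 10 4
f 9 1 11
f 9 11 10
f 10 11 12
f 10 12 4
f 11 1 13
f 11 13 12
f 12 13 14
f 12 14 4
f 13 1 15
f 13 15 14
f 14 15 16
f 14 16 4
f 15 1 17
f 15 17 16
f 16 17 18
f 16 18 4
f 17 1 19
f 17 19 18
f 18 19 20
f 18 20 4
f 19 1 2
f 19 2 20
f 20 2 3
f 20 3 4
f 22 21 25
f 22 25 23
f 23 25 26
f 23 26 24
f 25 21 27
f 25 27 26
f 26 27 28
f 26 28 24
f 27 21 29
f 27 29 28
f 28 29 30
f 28 30 24
f 29 21 31
f 29 31 30
f 30 31 32
f 30 32 24
f 31 21 33
f 31 33 32
f 32 33 34
f 32 34 24
f 33 21 35
f 33 35 34
f 34 35 36
f 34 36 24
f 35 21 37
f 35 37 36
f 36 37 38
f 36 38 24
f 37 21 39
f 37 39 38
f 38 39 40
f 38 40 24
f 39 21 41
f 39 41 40
f 40 41 42
f 40 42 24
f 41 21 43
f 41 43 42
f 42 43 44
f 42 44 24
f 43 21 45
f 43 45 44
f 44 45 46
f 44 46 24
f 45 21 47
f 45 47 46
f 46 47 48
f 46 48 24
f 47 21 49
f 47 49 48
f 48 49 50
f 48 50 24
f 49 21 22
f 49 22 50
f 50 22 23
f 50 23 24

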